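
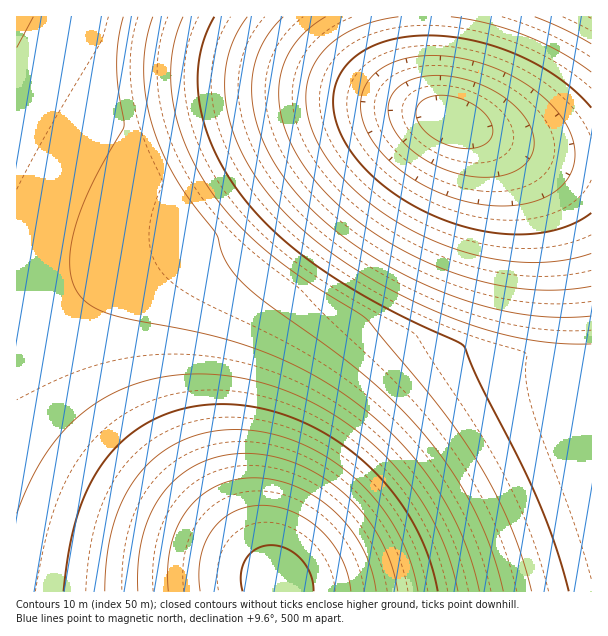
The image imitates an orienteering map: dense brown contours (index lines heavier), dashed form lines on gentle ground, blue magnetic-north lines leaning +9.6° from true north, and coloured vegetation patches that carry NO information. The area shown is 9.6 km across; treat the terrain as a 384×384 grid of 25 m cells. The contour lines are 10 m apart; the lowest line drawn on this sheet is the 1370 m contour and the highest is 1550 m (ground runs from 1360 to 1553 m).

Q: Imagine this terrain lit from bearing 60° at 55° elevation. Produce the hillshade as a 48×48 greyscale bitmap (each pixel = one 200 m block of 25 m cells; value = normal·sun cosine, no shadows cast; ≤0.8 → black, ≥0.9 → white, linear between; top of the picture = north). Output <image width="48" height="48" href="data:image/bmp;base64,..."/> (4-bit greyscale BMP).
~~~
<image width="48" height="48" href="data:image/bmp;base64,Qk32BAAAAAAAAHYAAAAoAAAAMAAAADAAAAABAAQAAAAAAIAEAAATCwAAEwsAABAAAAAAAAAAAAAAABEREQAiIiIAMzMzAERERABVVVUAZmZmAHd3dwCIiIgAmZmZAKqqqgC7u7sAzMzMAN3d3QDu7u4A////ACIiIiIhERESIiIzM0RFVVVVVVVVVVRERCIiIiIhERESIiIzNERFVVVVVVVVVVRERCIiIiIhEREiIiMzNERVVVVWVVVVVURERCIiIiIiIiIiIiMzRERVVVZmZVVVVURERCIiIiIiIiIiIjMzREVVVWZmZVVVVURERCIiIiIiIiIiIzM0RFVVVmZmZVVVVURERCIiIiIiIiIiMzNERFVVVmZmZVVVVERERCIiIiIiIiIjMzNERVVVZmZmVVVVVERERCIiIiIiIiIzMzRERVVVZmZlVVVVREREQzMiIiIiIiMzM0REVVVVVmZVVVVVREREMzMiIiIiIjMzM0REVVVVVVVVVVVUREREMzMzIiIiMzMzNEREVVVVVVVVVVVERERDMzMzMzMzMzMzNEREVVVVVVVVVVREREQzMzMzMzMzMzMzREREVVVVVVVVVUREREQzMzMzMzMzMzMzREREVVVVVVVVVEREREMzMzMzMzMzMzM0REREVVVVVVVVRERERDMzMzMzMzMzMzM0RERERVVVVVVEREREQzMzMzMzMzMzMzNERERERFVVVEREREREMzMzMzMzMzMzMzNERERERERERERERERDMzMzMzMzMzMzMzNERERERERERERERERDMzMzMzMzMzMzMzNERERERERERERERERERERERDMzMzMzMzNEREREREREREREVVVVRERERDMzMzMzMzM0RERERERERFVVVVVURERERDMzMzMzMzMzREREREREVVVVVVVURERERDMzMzMzMzMzNEREREVVVVVVVVVERERERDMzMzMzMzMzMzNERFVVVVVVVVVEREREQzMzMzMzMzMzMzNEVVVVVVVVVVREREREMzMzMzMzMzMzMzRVVVVVVVVVVVRERERDMzMzMzMzMzMzM0VVVVVVVVVVVURERERDMzMzMzMzMzMzRFVVVVVVVVVVVUREREQzMzMzMzMzMzM0VVVVVVVVVVVVVUREREMzMzMzMzMzMzNFVVVVVVVVVVVVVURERDMzMzMzMzMzMzRVVVVVVVVVVVVVVURERDMzMzMzMzMzM0VVVVVVVVVVVVVVVUREQzMzIjMzMzMzM0VVVVVVVVVVVVVVVUREMzMyIjMzMzMzNFVVVVVVVVVVVVVVVURDMzIiIjMzMzMzRVVVVVVVVVVVVVVVVUQzMiIiIjMzMzM0VVVVVVVVVVVVVVVVVUQzIiIiITMzMzM0VVVVVVVVVVVVVVVVVUMiIhERETMzMzNEVVVVVVVVVVVVVVVVRCERERERETMzMzNFVVVVVVVVVVVVREREMhERERERETMzMzNFVVVVVVVVREREREQzIhERERERETMzMzRFVVVVRERERERERDMyIRERERERETMzMzRFVEREREREREREMzMiIRERERERETMzMzREREREREREREQzMzIiIRERERERETMzMzREREREREREREMzMyIiIRERERERETMzMzREREREREREQzMzMiIiIRERERERETMzMzRERERERERDMzMzMiIiEREREREREQ=="/>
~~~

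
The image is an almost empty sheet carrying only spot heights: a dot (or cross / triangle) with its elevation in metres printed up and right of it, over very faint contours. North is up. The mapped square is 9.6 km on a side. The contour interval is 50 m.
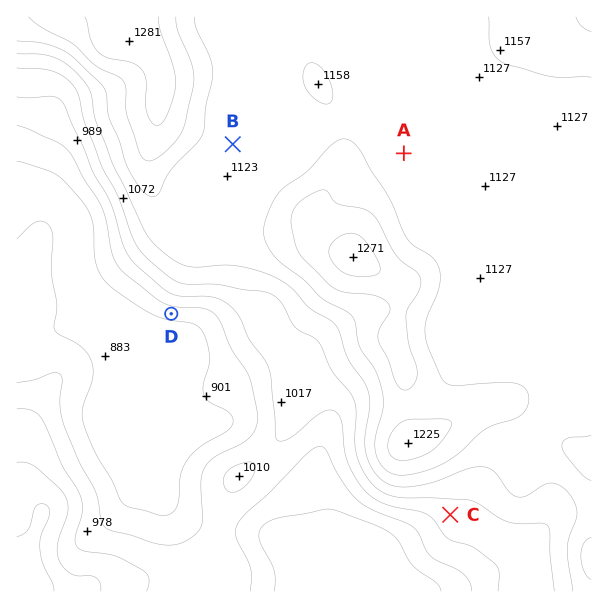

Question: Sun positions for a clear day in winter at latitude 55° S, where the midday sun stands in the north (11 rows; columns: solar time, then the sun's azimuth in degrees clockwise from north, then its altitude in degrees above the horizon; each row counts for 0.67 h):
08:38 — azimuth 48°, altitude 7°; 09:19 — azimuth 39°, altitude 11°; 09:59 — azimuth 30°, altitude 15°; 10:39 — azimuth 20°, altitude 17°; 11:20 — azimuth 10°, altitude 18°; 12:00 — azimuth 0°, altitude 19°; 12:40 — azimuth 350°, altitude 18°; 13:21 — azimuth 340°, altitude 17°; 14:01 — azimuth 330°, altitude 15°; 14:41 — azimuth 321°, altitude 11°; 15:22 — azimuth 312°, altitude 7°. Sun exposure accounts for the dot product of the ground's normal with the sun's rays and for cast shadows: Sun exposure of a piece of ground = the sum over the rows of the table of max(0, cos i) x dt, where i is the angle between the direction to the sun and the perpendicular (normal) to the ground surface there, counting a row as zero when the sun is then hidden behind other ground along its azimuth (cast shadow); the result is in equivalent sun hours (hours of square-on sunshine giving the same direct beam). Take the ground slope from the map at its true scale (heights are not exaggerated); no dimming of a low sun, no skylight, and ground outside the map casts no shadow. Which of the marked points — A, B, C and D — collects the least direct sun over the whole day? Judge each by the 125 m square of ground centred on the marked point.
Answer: D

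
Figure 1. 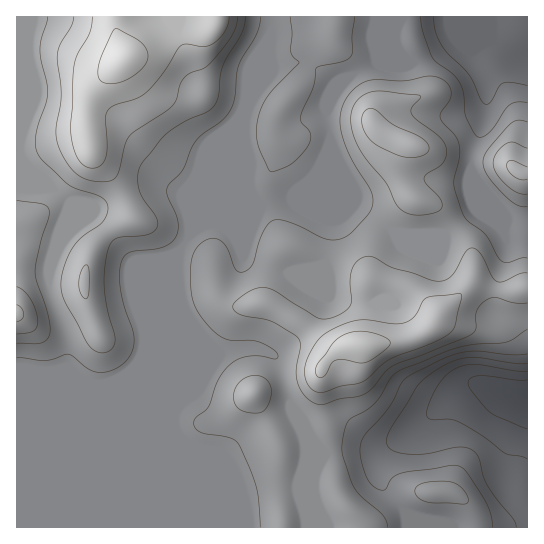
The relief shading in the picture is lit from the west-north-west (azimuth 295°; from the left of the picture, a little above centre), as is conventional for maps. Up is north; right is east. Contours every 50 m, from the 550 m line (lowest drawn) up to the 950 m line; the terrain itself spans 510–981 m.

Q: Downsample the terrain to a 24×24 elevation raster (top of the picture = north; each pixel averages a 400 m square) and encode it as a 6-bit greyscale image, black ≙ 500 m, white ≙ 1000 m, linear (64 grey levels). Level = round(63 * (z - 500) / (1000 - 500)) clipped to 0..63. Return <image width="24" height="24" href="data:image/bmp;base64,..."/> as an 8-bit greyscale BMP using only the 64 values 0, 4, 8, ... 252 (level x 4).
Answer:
<image width="24" height="24" href="data:image/bmp;base64,Qk12BgAAAAAAADYEAAAoAAAAGAAAABgAAAABAAgAAAAAAEACAAATCwAAEwsAAAABAAAAAAAAAAAAAAEBAQACAgIAAwMDAAQEBAAFBQUABgYGAAcHBwAICAgACQkJAAoKCgALCwsADAwMAA0NDQAODg4ADw8PABAQEAAREREAEhISABMTEwAUFBQAFRUVABYWFgAXFxcAGBgYABkZGQAaGhoAGxsbABwcHAAdHR0AHh4eAB8fHwAgICAAISEhACIiIgAjIyMAJCQkACUlJQAmJiYAJycnACgoKAApKSkAKioqACsrKwAsLCwALS0tAC4uLgAvLy8AMDAwADExMQAyMjIAMzMzADQ0NAA1NTUANjY2ADc3NwA4ODgAOTk5ADo6OgA7OzsAPDw8AD09PQA+Pj4APz8/AEBAQABBQUEAQkJCAENDQwBEREQARUVFAEZGRgBHR0cASEhIAElJSQBKSkoAS0tLAExMTABNTU0ATk5OAE9PTwBQUFAAUVFRAFJSUgBTU1MAVFRUAFVVVQBWVlYAV1dXAFhYWABZWVkAWlpaAFtbWwBcXFwAXV1dAF5eXgBfX18AYGBgAGFhYQBiYmIAY2NjAGRkZABlZWUAZmZmAGdnZwBoaGgAaWlpAGpqagBra2sAbGxsAG1tbQBubm4Ab29vAHBwcABxcXEAcnJyAHNzcwB0dHQAdXV1AHZ2dgB3d3cAeHh4AHl5eQB6enoAe3t7AHx8fAB9fX0Afn5+AH9/fwCAgIAAgYGBAIKCggCDg4MAhISEAIWFhQCGhoYAh4eHAIiIiACJiYkAioqKAIuLiwCMjIwAjY2NAI6OjgCPj48AkJCQAJGRkQCSkpIAk5OTAJSUlACVlZUAlpaWAJeXlwCYmJgAmZmZAJqamgCbm5sAnJycAJ2dnQCenp4An5+fAKCgoAChoaEAoqKiAKOjowCkpKQApaWlAKampgCnp6cAqKioAKmpqQCqqqoAq6urAKysrACtra0Arq6uAK+vrwCwsLAAsbGxALKysgCzs7MAtLS0ALW1tQC2trYAt7e3ALi4uAC5ubkAurq6ALu7uwC8vLwAvb29AL6+vgC/v78AwMDAAMHBwQDCwsIAw8PDAMTExADFxcUAxsbGAMfHxwDIyMgAycnJAMrKygDLy8sAzMzMAM3NzQDOzs4Az8/PANDQ0ADR0dEA0tLSANPT0wDU1NQA1dXVANbW1gDX19cA2NjYANnZ2QDa2toA29vbANzc3ADd3d0A3t7eAN/f3wDg4OAA4eHhAOLi4gDj4+MA5OTkAOXl5QDm5uYA5+fnAOjo6ADp6ekA6urqAOvr6wDs7OwA7e3tAO7u7gDv7+8A8PDwAPHx8QDy8vIA8/PzAPT09AD19fUA9vb2APf39wD4+PgA+fn5APr6+gD7+/sA/Pz8AP39/QD+/v4A////AHx8fHx8fHx8fHx8gJCEhJCMeGxscHRcSHx8fHx8fHx8fHx8gIiEiIx0aHSEgHBMPHx8fHx8fHx8fHx8hIiEiIBkYGhwcFw8OHx8fHx8fHx8fHx8iJCEhHhcUExMVEw4MHx8fHx8fHx8fICEjIyEiHxkTDw4ODQoIHx8fHx8fHx8fISUmIiIkIh8YEAwLCQUDHx8fHx8fHx8fIScpIigtKicdFQ4JBgQDHx8fICAfHx8fHyIiISsyMS8mHhcPCw0PJCMhJiYgHx8fHx8gISgwNDUxLikhHR0dLyckKSYfHx8fISMkJigpLS8tLjAsJiIhLyUnKyMfHx8gJCYpJyQiJSgoKi4tKCUlKSQpKyIfHx8hIyIkIyEhJSkoKCcpKiYoKCQnKyMfHx8gIR8hIiIhJCclIyIkKCIgKCUkKCYkIx8fHx8gIyIgICMiIiIiIx4dKCYkJCgqJiAfHx8fHx4dHiAiJCQiHhwdJSUkJSgoIx8fHx8fHh0dHR8lKSchHB0jJCUpLi0nIiAfHx8fHx4dHSIoKCUgHSQsJSgvNTApJSEfHx8fIR8dHycrLSoiHSUpJSkyNjEsKCQhHx8gISAeIiwtLCcgGh0iJCgxNTIwLionIh8gIh8dIywqJiIdFhccJCcwNzc1MS0qJh8fISEdHiQlJCQeFBMVJCgxNzs6NTAtJyAfHyAfHh0cHR0XEhEQJCgvNTo7NjMyLiMfHyAhIBwcHBgREBAPJCcsMjg3NDM0NCkfHyAiIRwcHBQQEBARA=="/>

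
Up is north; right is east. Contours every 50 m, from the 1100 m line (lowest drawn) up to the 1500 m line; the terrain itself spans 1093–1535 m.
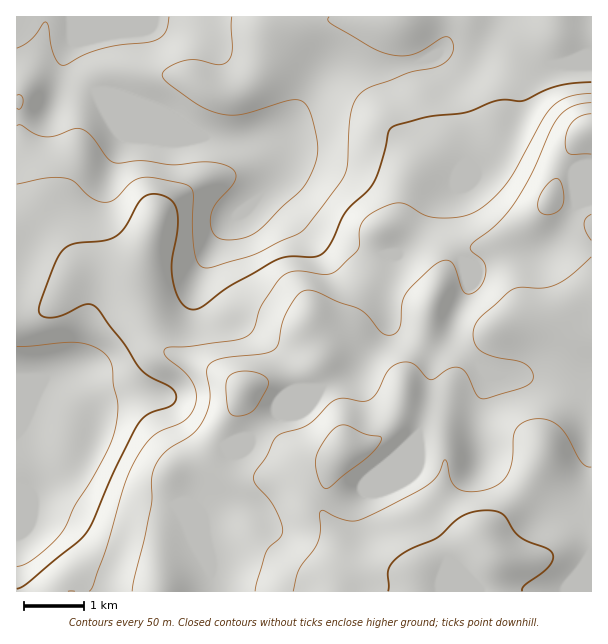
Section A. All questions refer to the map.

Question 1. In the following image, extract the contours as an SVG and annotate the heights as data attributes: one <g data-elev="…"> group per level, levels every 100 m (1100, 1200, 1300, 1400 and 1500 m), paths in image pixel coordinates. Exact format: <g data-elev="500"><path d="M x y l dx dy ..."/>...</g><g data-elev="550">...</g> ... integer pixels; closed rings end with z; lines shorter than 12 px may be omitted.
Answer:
<g data-elev="1100"><path d="M169 17l-3 15-8 7-10 3-28 3-19 4-17 6-19 10-6-2-4-6-4-12-3-20-3-3-14 17-14 9"/></g><g data-elev="1200"><path d="M17 346l57-4 13 2 12 5 8 7 4 7 2 21 5 23-2 20-6 19-18 33-17 27-11 24-10 12-16 14-12 8-9 2"/><path d="M329 17l-1 3 4 4 40 24 15 6 14 2 12-2 33-17 3 0 3 3 1 10-4 9-9 7-33 7-38 14-10 8-5 9-3 10-3 48-3 12-6 11-31 40-11 9-45 21-40 12-8 1-6-5-3-9-3-26 1-34-2-6-4-3-32-7-14 0-10 5-17 17-9 2-13-4-17-16-9-4-19 0-30 6"/></g><g data-elev="1300"><path d="M591 93l-22 4-9 4-8 6-10 13-33 60-14 17-17 13-16 6-21 2-16-3-23-12-9 1-10 3-12 7-8 7-4 9-1 19-22 22-10 4-32-4-7 2-6 5-19 27-8 24-6 7-15 5-44 5-19 1-5 2-1 4 2 4 19 15 8 11 3 10-1 12-4 9-6 6-24 11-9 6-15 21-12 25-19 66-13 36-4 6"/></g><g data-elev="1400"><path d="M234 416l12-1 9-7 13-22 0-5-3-4-10-5-10-1-9 1-7 5-3 9 1 18 3 9z"/><path d="M591 257l-21 19-15 9-12 3-22-1-9 3-30 25-7 9-2 8 1 7 2 6 4 6 14 6 26 5 10 6 3 5 0 5-2 5-4 3-38 12-7 1-5-4-9-20-7-7-5-1-6 1-15 10-4 2-5-3-13-13-6-2-6 1-6 2-6 5-12 22-6 7-8 2-18-3-9 1-7 5-21 21-9 4-17 4-6 4-10 21-11 15-2 6 3 6 13 14 6 9 7 16 0 9-3 6-9 7-4 6-11 39"/><path d="M548 215l10-4 5-8-1-17-2-6-3-2-5 2-6 6-8 14 0 6 1 4 3 3z"/><path d="M591 214l-5 4-2 6 2 7 5 9"/><path d="M591 114l-10 2-8 6-6 9-2 12 1 7 4 4 21 0"/></g><g data-elev="1500"><path d="M522 591l3-6 17-12 7-7 4-6 0-6-5-5-20-7-9-6-6-6-7-13-5-4-15-3-13 2-11 4-25 22-26 11-13 8-7 7-3 6 0 21"/></g>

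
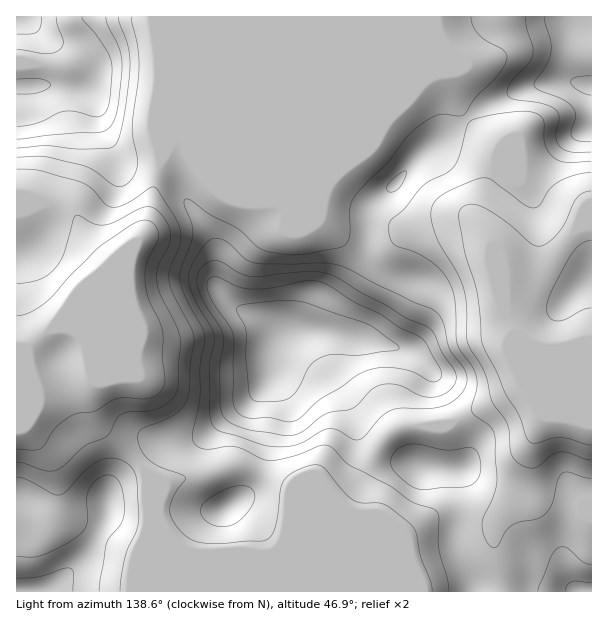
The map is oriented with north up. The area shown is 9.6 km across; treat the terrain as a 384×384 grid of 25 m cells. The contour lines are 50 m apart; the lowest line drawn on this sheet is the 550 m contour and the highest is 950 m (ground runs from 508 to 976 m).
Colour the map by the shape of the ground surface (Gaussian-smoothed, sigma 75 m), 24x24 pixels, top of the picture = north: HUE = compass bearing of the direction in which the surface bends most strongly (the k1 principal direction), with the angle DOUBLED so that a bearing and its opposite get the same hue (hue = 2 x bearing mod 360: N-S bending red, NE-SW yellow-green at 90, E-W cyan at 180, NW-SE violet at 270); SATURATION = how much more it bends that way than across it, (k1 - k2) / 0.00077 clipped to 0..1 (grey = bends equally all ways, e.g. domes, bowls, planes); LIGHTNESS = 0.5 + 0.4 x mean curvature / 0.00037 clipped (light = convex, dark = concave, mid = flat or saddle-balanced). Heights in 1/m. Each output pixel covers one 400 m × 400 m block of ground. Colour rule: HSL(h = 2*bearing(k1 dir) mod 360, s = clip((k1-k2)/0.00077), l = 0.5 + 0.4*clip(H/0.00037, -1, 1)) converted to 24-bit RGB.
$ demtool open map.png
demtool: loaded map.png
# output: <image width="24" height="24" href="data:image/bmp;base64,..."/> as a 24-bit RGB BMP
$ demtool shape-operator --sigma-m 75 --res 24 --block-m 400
<image width="24" height="24" href="data:image/bmp;base64,Qk32BgAAAAAAADYAAAAoAAAAGAAAABgAAAABABgAAAAAAMAGAAATCwAAEwsAAAAAAAAAAAAAknjr6Y7ix5KHn4lgKz1pfn6Af3+AgH9/gH9/gH9/gIB/gIB/gIB/gIB/gIB/f3+Ac1p/NyVbuu+ZiXy7RjSQfXeiVNPFld7sSW8tQZJl55200Xh/KUdkcn2AgHp7hG1Se309d31Pc4difoB/gIB/gIB/gIB/f39/Uy99baa7p+WHdk1vU0t/e6SYgsVyXIBBkJ5yN2ZahlU9/2VQNcl2OGCCij13xjdnzqVaLK5WRrh2ZXWCf4B/gH9/gH9/gHB0TCdZa8JgyMaCXlh0UpyWY52duat+hU9rjrKIO0+kbjSY8+nRkuLBIB5wO0m3iJvo6df0xannWa+xS1Z/gH9/hVlliWw9UR4oqIwqLaASp6QjS5JCVod1UnZvqYdSjmRguMvZTR2yNznE8PHa6G62Ryh2P301N3MaW5gf5VZczigwKVs5eFJXjDBMsVpzdzGoyuHAfpvVkdnIT9+kMKLDODDGwoqxiq7QwDhVayZOPIlLrdRc1gBPozNwpmSLs3BITHAZLhsF1HQAg4oWCSoWqKhTP9eUTJr72ezymaHx2a7q2J2ZIIVxFCtpweTKW4jGSC0Xn3aBg6mMiDt0yEWsr7vkmXjc6U7s/xF9q6xDZr1749bCGHWRJbFtldhoAk0dcpAGTzsTlp015rywZHC5DztJerEZWzYZVX57RIw9e7FUNFmdpObNOUe83x/SsBK38KDf8tnrZ5W8xt28f0HKMcaqm7V3jTODf0ASY40ACZIAOtwcskuaXyJtf3pZgXhtd22Ae5lNb7lIKWQncoUUIRkSNRkZdj9iur2F1I6T6NDOj7u4nF7AjXe0b2xHXTVRokyv4fDbuPz4G/LrQxtZf1h9f3+Af4B/YVGErryYX7Csd3KAgH93PC17NF2MUGayv5igxauI4uSyrVhnb1Jcqk1twVSlTmfCkPzpzP/ikqjlhg2gXhpqgH6AgIB/f4B/PIswRrhEokxvf36AfX6AKSZkZTk5KzMXiXIOp+lUz6iBx3u3h4vWfJfhvc7uxer/1OP37pRtRzgaOxQ8W053jFNbl5ZDW3xOs7V4IoBAcIF7gH9/fHKBTBBTdkNceidfmfyfrf/lnsHesMDYimO2csnIntjcbo69YCMh/04ew2R4FxlzbUuJe12i0pyvdFWFqqJppcFaFllAeoB8U0F/ahqycjrQtdT0zP/gS8XleGq2zXbWyczqiNPOdz4zYgsWmy8vu+imtIXHLxBoZViBaJKHjmey2YzMpqXAyai7QFyyHW5DM0p7FmDVVmjf0PvX7vWaMGdQN6d/QMGu1mdYxRM6hyIwTIKhmNW8y9WWnS9pUCNraVp9nKNpPH95v8CXsIy5u4ujvlmxu0AxBz8UCSoiT0khrv8u5eyei1JTP0cYKioJV1gSehkf3LFcSHxNj7Q6pY5Ahj5lWD1tbUBSxMBLMo5TRa0/fYBXrnFmmjGU9F6Iw4s4ByEsI6cgpP+mcrxLlClHkkhnfm94THJob0aB4c+JiWg0bLI1gIJLYzhJXiZJj2dSstCcYLB/QXx5dGZAfVIsUS4ytHJV8NbSAEG5qv/ojOJuXyUwf21dgXx1gH9/bHaBMo6p33/a+tDhjrJMdkkzMFg0P3+qidPMuI6MvHFYLkAoTlokd25BT3tSXMiH2OrJDFK4QtFJkzlKgHl+gH9/gH9/gIB/f4CAQoJiIX5b5YO0/6vUkXm4dKvJMp/CeoeIlj569QgAYz0lU7BMOJlwZLOCN9ImXPhgNhlzd4lngXV5gIB/gIB/gIB/gIB/gIB/f4B/THphH2VP6qm15MHfsXuwP2FrXnpwTxKB/qLl8cr1wLbnd5DYfkmm5PfJDOdjEBNHf3+Af4B/f4B/gIB/gIB/gIB/gIB/gIB/f4CAMn9rQZ5F0ox61kqmxC9hSEoYCikSK6oW9sqjnX3BhFnDgZfZ5ffUP3zEBhhHfX6Af4B/f4B/f4B/f4B/gH9/f4B/gH+Af4B/e4B9NndTlq9gcU2r2IL397n/h1z0ENWphfRYr0/CnkbGbLa38dq/02+lAQtOeXmAf3+Af4B/f4B/f4B/f4B/gH+Af4B/f4B/f4B/eoB9YIdQRGw/LFgyQK3Iz4jwybvxk8TZa28aMuMtQcOmw+ev3Y7EEQFOfHuAf3+Af4B/f4B/f4B/f4B/f4B/f3+AgIB/gIB/f4B/gHl/fTdWcohBIXAlSFQm3sczmY88ze7wTuKlN4Vnxe02hj8nKRBQf3+Af3+Af3+Af4B/f4B/f4B/f4B/f4B/f4CAgIB/f3+Aa1CGlHCzlb28SD2jeWCptMOWnqaT"/>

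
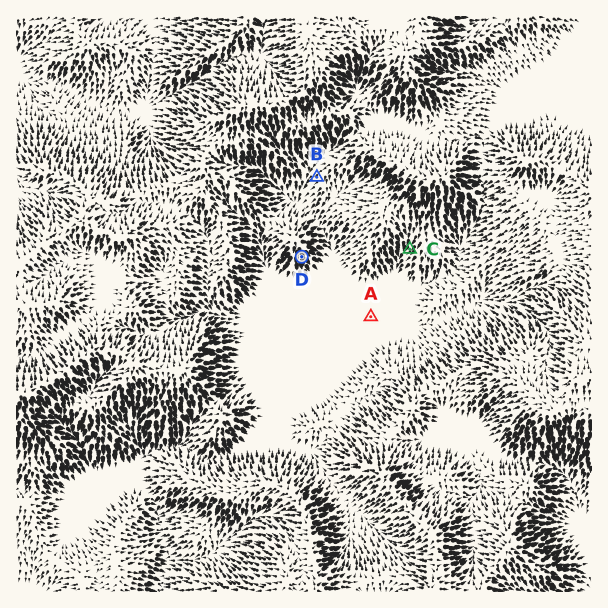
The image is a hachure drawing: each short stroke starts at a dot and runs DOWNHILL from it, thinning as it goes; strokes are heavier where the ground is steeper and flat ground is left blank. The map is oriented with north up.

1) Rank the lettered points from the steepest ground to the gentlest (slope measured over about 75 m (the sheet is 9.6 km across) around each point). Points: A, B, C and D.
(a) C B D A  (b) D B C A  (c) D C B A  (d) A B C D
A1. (c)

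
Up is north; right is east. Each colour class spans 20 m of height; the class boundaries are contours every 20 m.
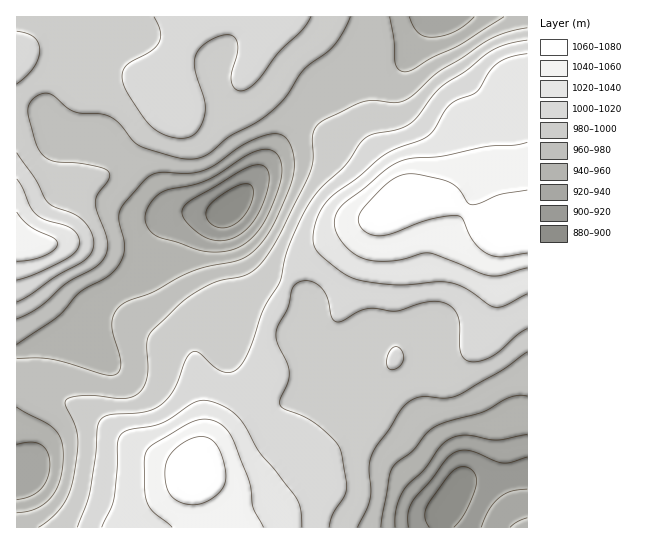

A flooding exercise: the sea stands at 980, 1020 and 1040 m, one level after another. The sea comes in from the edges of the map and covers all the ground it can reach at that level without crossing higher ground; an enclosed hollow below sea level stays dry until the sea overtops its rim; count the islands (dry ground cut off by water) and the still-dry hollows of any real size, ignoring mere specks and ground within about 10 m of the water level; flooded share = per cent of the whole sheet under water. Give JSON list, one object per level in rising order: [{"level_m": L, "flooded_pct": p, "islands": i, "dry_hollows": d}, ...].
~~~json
[{"level_m": 980, "flooded_pct": 34, "islands": 0, "dry_hollows": 0}, {"level_m": 1020, "flooded_pct": 79, "islands": 0, "dry_hollows": 0}, {"level_m": 1040, "flooded_pct": 89, "islands": 0, "dry_hollows": 0}]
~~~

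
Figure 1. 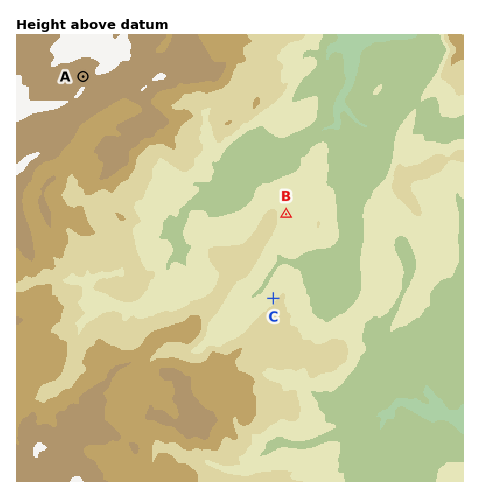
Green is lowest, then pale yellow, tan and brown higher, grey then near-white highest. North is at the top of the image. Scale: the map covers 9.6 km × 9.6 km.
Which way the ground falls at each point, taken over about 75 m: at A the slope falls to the NW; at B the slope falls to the E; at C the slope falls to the NW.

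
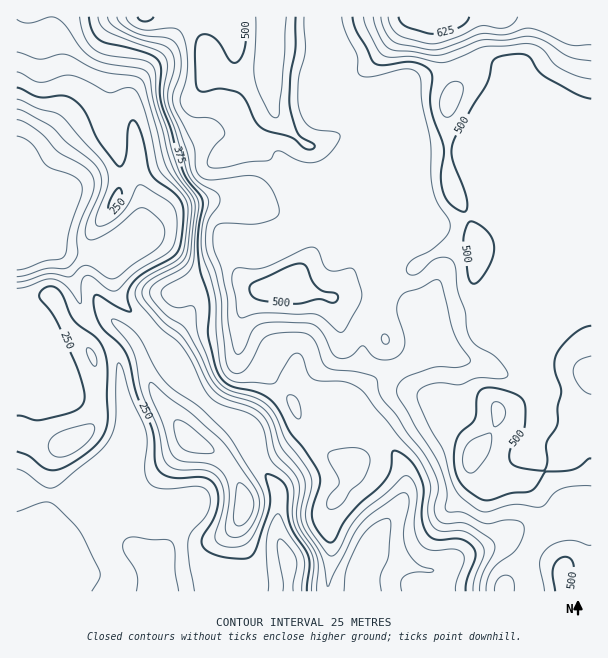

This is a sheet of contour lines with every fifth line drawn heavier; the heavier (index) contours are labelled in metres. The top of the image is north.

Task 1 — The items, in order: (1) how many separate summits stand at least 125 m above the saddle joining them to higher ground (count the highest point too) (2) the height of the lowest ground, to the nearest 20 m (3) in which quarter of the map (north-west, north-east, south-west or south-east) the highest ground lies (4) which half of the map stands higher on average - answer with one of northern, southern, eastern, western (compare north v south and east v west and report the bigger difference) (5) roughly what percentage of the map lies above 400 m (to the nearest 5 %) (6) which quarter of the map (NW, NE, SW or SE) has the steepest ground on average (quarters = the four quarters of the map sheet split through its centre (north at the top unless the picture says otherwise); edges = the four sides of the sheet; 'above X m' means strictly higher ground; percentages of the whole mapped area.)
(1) Counting only tops that stand 125 m proud, the map has 1 summit.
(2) The lowest ground is at about 140 m.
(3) Look to the north-east quarter for the highest ground.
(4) On average the eastern half of the map is the higher ground.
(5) About 55 % of the map lies above 400 m.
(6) The steepest ground, on average, is in the north-west quarter.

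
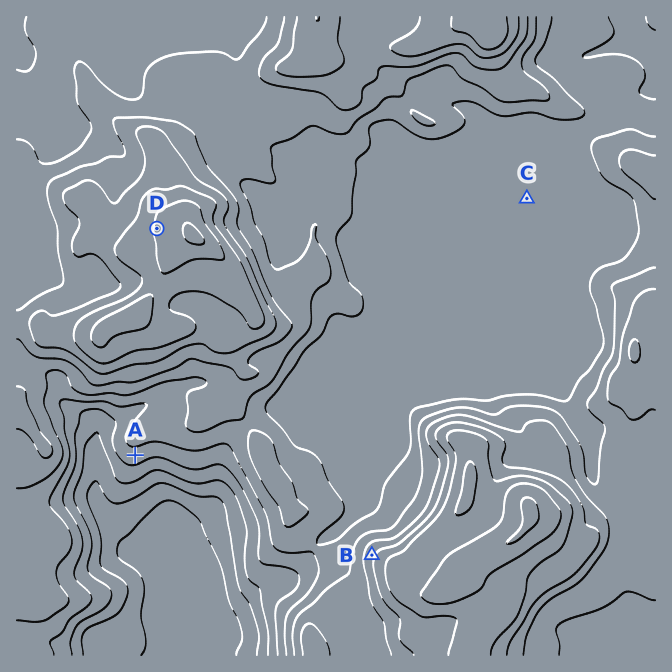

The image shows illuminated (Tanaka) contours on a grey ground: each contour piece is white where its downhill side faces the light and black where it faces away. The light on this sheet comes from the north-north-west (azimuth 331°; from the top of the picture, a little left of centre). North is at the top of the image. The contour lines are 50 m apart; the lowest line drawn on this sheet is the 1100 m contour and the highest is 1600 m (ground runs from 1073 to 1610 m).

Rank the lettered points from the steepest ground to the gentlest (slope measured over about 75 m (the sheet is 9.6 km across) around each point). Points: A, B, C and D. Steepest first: B A D C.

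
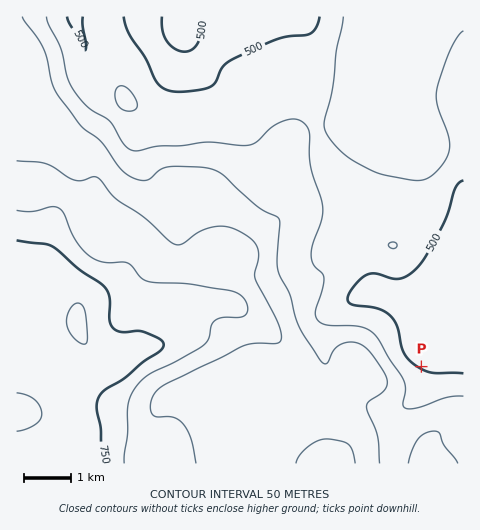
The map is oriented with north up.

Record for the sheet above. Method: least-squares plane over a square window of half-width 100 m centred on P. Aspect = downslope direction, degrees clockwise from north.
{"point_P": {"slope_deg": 5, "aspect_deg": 27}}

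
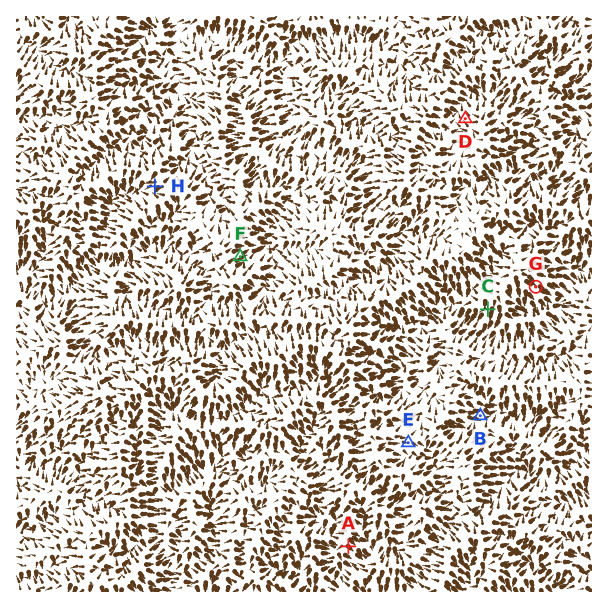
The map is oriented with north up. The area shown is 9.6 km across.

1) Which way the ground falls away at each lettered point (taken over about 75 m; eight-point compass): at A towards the SE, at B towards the E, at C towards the SW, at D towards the NW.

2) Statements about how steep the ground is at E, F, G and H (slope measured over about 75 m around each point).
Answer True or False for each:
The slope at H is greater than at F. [True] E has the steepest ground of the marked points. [False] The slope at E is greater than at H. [False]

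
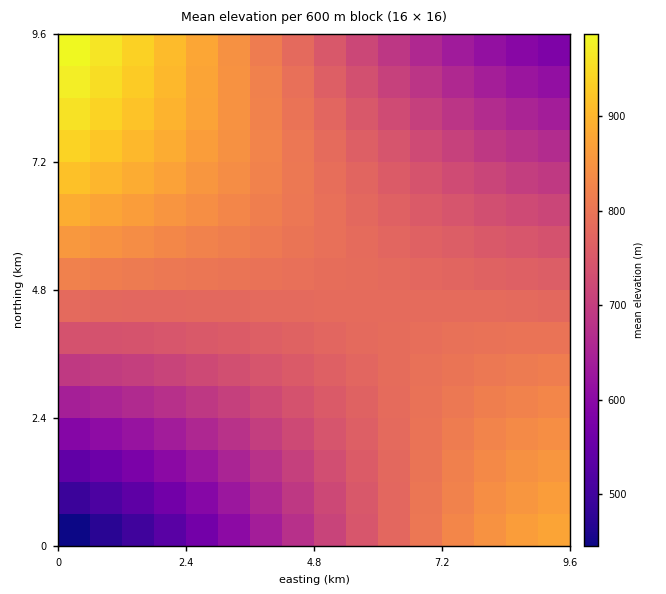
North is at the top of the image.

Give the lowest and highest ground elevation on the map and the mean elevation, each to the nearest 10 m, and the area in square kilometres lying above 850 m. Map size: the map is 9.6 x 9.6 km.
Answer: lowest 410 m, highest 1000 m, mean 760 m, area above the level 13.3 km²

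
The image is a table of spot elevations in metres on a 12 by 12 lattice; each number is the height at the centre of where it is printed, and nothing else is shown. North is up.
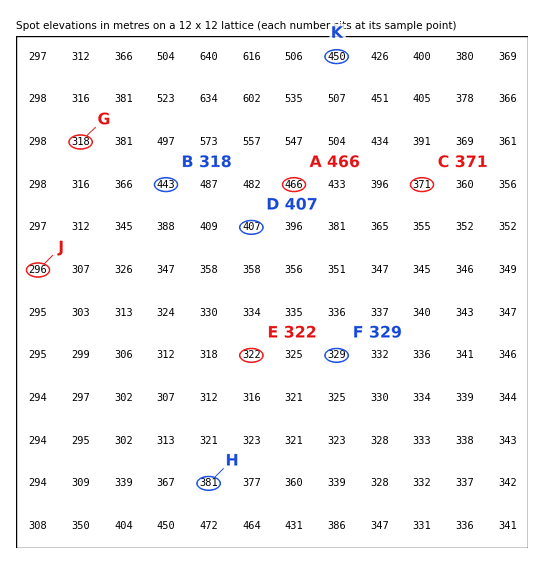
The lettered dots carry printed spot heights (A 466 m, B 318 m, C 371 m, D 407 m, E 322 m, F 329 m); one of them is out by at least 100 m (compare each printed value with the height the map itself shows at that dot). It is B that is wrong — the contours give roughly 443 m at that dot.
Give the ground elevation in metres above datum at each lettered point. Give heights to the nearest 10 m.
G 320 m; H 380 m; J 300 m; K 450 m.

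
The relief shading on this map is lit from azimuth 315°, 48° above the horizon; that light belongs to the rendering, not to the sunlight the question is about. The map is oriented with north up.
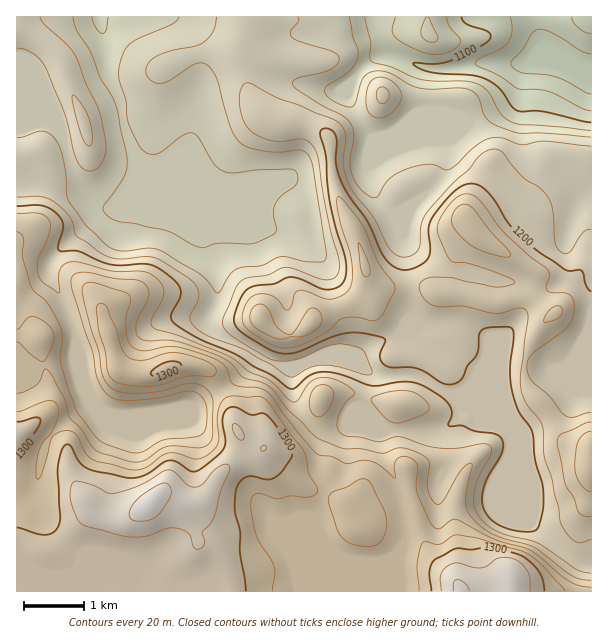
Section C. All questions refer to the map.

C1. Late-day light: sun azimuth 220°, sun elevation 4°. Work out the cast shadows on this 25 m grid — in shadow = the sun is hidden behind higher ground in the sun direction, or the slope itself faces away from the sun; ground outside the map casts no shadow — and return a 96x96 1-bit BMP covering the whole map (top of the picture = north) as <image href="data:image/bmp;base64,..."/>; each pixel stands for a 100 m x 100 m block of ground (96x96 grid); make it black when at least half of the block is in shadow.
<image width="96" height="96" href="data:image/bmp;base64,Qk2+BAAAAAAAAD4AAAAoAAAAYAAAAGAAAAABAAEAAAAAAIAEAAATCwAAEwsAAAIAAAAAAAAA////AAAAAAAAAAAAAAAAAAAAAB8AAAAAAAAAAAAAAP8AAAAAAAAAAAAAB/8AAAAAAAAAAAAwD/8AAAAAAAAAAAAwH/8AAAAAAAAAAAAwf/8AAAAAAAAAAAAh//8AAAAAAAAAAAA3//8AAAAAAAAAAAY///8AAAAAAQAAAAY///4AAAAAAQAAAA5///4AAAAAAwAAAA4///wAAAAAAAAAAA4///gAAAAAAAAAAB4///gAAAAAAAAAAB4f//gAAAAAAAAAAB4f//AAAAAAAAAAAB4f/8AAAAAYAAAAAB4P/4AACHg8AAAAAAwH/gAAH/x8AAAACAAAAAAAP/5+AAAAHBAAAAAAP/5+AAAAPDgAAAAAf/5/AAHOfPgAAAAAf///AAP//f4AAAAAf///gA////8HgAAAf///gB////8HgAAA////gB///38DgAAA////gD//AB+AAAGA//gHBj/8AAMAABnA/+AADj/8AAAAADmB/4AAD3/AAAAAAHgD/wAAD3/AAA4AAPgD/gAAD//AAP8AAfAD8AAAH//IP/4AA/AB8AAAH//f//wAA+AB8AAAH/////gAA8AD8AAAP///+CAAA4AD8AAA////8AAAAAADwDw/////4AAAAAABwH//////wAAAAAAAgH////H/wAAAAAABAH///4AcAAAAAAADgP///wAAAAAAAAAHgP///gAAAAAAAAAPgP///BgAAAAAAAAPwP///DgAAAAAAAAPwD///HgAAAAAAAAPgAB/+HgwAAAAAAgPgAAH+PhwAAAAADwfAQAD/Ph4AAAAADw+A8AD+Pj8AAAAAB4+D///+fv8AAAAAAZ8H///+f/8BwAAAAB8P///w//8D4AAAOA8f///w//8H8AAA/AIf///gI/4H8AAD/AAf///gAfwP8AAH/gAf///gAHgP+AAf/gAP///AAAAP8AA//gAP///AAAAf8AB//gAf///AAAAf8AD//AD///+AAAA/8AH/wD////+AAAA/8AP/gD////wAAAB/8AP/AD/+AfAAAAB/4Af+AD/+AAAAAAD/wA/8AB/+AAAAAAD/wA/8AAf+AAAAAAD/gAf4AAH8AAAAAAH/gAPwAAA4AAAAAAH/gAHwAAAAAAAAAAH/gAAAAAAAAAAAAAH/wAAAAAAAAAAAAAH/gAAAAAAAAAAAAAD/AAAYAAAAAAAAAAD+AAA8H8GAwAAAAAH8AAB//8EBwAAAAAH4AAB//8ABwAAAAAPwAAB//8ADwAAAAAfwAAB//8ADwAAAAB/wAAB//8AHwAAAAP/wAAD//8AHwAAAAf/wAAD//8AHwAAAB//wAAH//8APwAAAA//g8A///8APwAAAAD/h/////8APgAAAAAAD/////8APgAAAAAAH/////gAPgAAAAAAH////jAAIAAAAAAAH/x//AAAcAAAAAAAD/AP/AAA+AAAAAAAweAA+AAA/AAAAAAA4AAAAAAA/AAAAAAA4ADAAAAAPAAAAAAAYAHwAAAACAAAAAAAAAHwAAAAAAAAAAAAAAHwAAA="/>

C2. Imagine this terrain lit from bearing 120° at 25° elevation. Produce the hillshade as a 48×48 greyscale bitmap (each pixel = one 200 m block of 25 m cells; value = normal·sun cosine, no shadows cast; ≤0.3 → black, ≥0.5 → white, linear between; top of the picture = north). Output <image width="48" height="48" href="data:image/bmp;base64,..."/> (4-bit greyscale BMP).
<image width="48" height="48" href="data:image/bmp;base64,Qk32BAAAAAAAAHYAAAAoAAAAMAAAADAAAAABAAQAAAAAAIAEAAATCwAAEwsAABAAAAAAAAAAAAAAABEREQAiIiIAMzMzAERERABVVVUAZmZmAHd3dwCIiIgAmZmZAKqqqgC7u7sAzMzMAN3d3QDu7u4A////AJmZmZmZmZmZmbzLupmZmZmFM1iYit25dZmZmZmZmZmqmry8upmZmZl1M2iHes3LmJmaqZmZmZmqq7u7qZmZqql1Q1d1V6zKqYiaqqqqqpiau8y6qZmaq7qGVFZlRHmpmpiImqqrzLmau8y6mZmIrMuYdVd3ZVeImpl2eamazcuqvM26mZh4m8uZl2mqh3Znmph2aKl3rNu7zd26qph4mruat4zbmZdmeZh1WKllasuqzu26u6l4mrqrt57rmZdWd6lkV5l0NauYvuy7u7qHirqsyI78mZdVd7pkaId0EWqFfOy8zLqXeamt2Xz+qZdEVttliod1EChzOLu8zbmXaIeM2nj/uYZURO11nKd2MBVjBImszcmHZmVpmHae2oVVQ/+mncmIYyRTAnmb3cqXd3Z4h3ZpuoRFQq3qnMqZmHdiAXmb3Lu5iZmqqYiImYVWQkfO27mqqZmCAXicyqzbmZrMy6mZmHeIY0SN/Kq8zLuVAWedt2vsmHiszKmZl2iqhnZ824it7/+4ZVaMoyjMl1V6qqmZhmm6mJic2VWbzv/ru5Z6kgOJl2Z4maqZhoqpmZm9yDJ5d63LvMmKp0Roh3mZmaqphpypmZrOxyOJU0aIiaqr3rmJl3mqmaqphZ3KmYnf1iW8dDVmeJmK3//LqHiZmZq6hWzcuXi/xTffuGeIdmeaq//9u6qZmZq7lkne24i8lEjf/Lu6ZDWrhp7tu9ypmaq7uVa+/Zm7c1nO/+3ccgKLlWmqq925m7qqu4Z87rqpU2is7u3dkwFYhndmms24iqqZmph4zdyXRGd4rMzMlSI1Z4YyaruXeZmZmZqpq+2VRWZEaaqqhURDV4cwSsp1aJmaqZq6mt7GV3ZCR5mZh2ZUZ4YwTNpkV5qqqqqpd87reJl1RpmZmIh2d3Yhfep0Nomau7uoZrzvyqqYd5mZmZmYiHQTnutzJXiru6q6dorO7KqZmZmZmZmZiHMFvtqDA2m8y6q7hlac3KmZmZmZmZmYiGIXzbqVADi8yqq7l1WLy6qZmZmZmZmZiFE6ypmoMAaruqqrqYiby7qpmZmZmZmZmEFsyGiqggOKqqqruqmru8ypmZmZmZmZmDKfyGZ5lyN5qpmqqqq7qs26mZmZmaqrqEO/2XZniFNZqpmqqom7mM7KmZmZmZq8ymXP6ph3eGM2mYeJmGeqeM7KmamZiImr3IfP+5mZmYZFd2VmZoiIaM65maqZhniau5eu27qZmZh3d1VVVZmYad25mqqZdmeJmZiamd25mZmqqHZ3d5mXesypmrqpdmeIiZmXVr/amZq8yYeJmJmHi8uYmrupdmiZmauoMo3Jh3m8uneJmZmHnMqHiby5d3mqq73bUVqoZVaJqYeJmZmIrMl2eKu6h4mqqrzetliZmYiJqpiJmZmJvMlmZ4mpiJqqqZq97Jmqve7dzKmZmpmau7hmZneId4qqqZmr3bqZve7u7sqZmbqqu6h3d3d3Zoq7qpmsy5h4rMur3tuZmbqqvKh4h3d2Zoq7uqqs25d3rMqJvMqYmQ=="/>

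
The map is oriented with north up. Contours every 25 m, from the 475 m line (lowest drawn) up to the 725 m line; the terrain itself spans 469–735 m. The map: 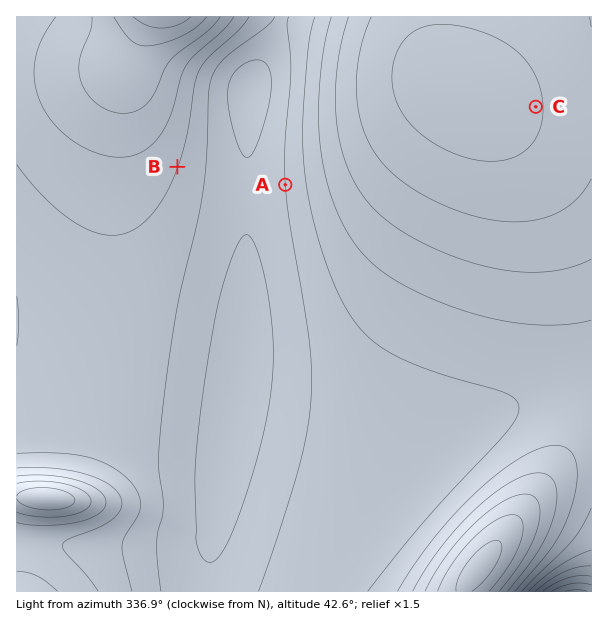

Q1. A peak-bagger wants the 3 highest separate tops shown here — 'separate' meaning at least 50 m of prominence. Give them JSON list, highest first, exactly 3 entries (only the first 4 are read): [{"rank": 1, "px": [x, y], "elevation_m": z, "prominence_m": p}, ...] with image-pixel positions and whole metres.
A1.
[{"rank": 1, "px": [479, 567], "elevation_m": 735, "prominence_m": 266}, {"rank": 2, "px": [47, 498], "elevation_m": 720, "prominence_m": 147}, {"rank": 3, "px": [462, 90], "elevation_m": 712, "prominence_m": 105}]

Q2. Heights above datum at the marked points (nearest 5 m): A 575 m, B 600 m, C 700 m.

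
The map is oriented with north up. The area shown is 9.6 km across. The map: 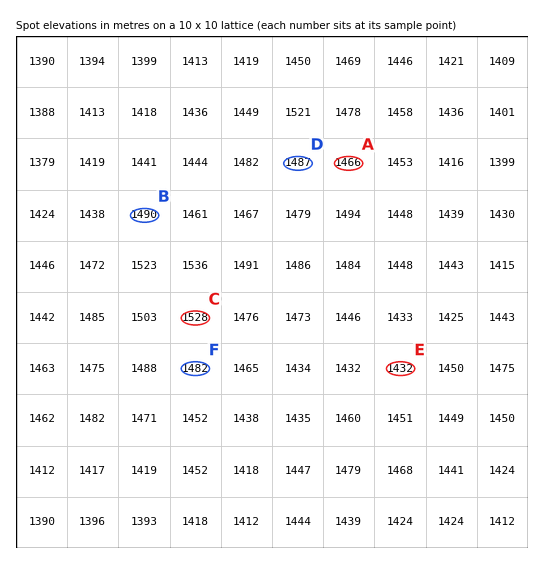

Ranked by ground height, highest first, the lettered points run C B A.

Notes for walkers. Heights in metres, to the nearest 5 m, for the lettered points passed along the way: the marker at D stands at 1485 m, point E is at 1430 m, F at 1480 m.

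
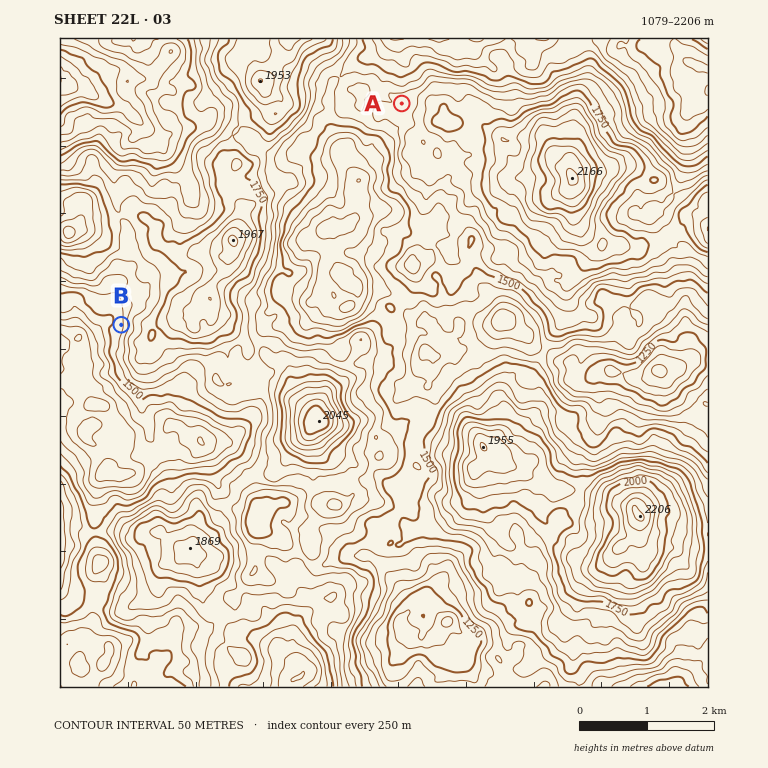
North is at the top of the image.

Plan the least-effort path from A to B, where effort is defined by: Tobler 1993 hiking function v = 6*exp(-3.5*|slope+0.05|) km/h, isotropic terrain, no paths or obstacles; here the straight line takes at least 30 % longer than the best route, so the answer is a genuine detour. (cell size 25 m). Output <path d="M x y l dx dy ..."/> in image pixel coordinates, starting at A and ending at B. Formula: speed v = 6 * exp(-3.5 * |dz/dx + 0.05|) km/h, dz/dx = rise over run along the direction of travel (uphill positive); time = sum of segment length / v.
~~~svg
<path d="M402 103l-2 4-2 2-3 1-3 4-14 6-2 0-10-5-3 2-24 0-8-5-10 0-7 3-2 2-3 7-2 1-10 6-7 6-7 4-5 5-3 1-2 2-6 3-7 14-5 5-4 7-3 3-2 4-12 11-3 7 0 7-2 3-15 16-7 3-5 5-10 5-10 10-8 4-4 8-8 8-9 17-6 7-7 4-12 11-7 14"/>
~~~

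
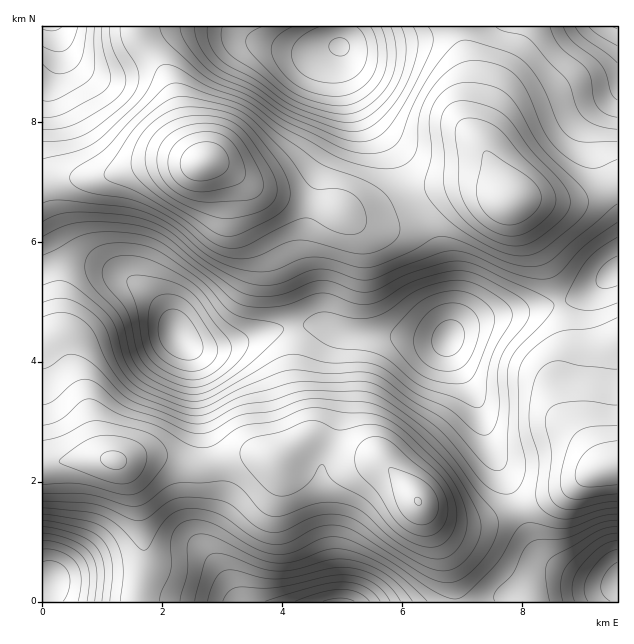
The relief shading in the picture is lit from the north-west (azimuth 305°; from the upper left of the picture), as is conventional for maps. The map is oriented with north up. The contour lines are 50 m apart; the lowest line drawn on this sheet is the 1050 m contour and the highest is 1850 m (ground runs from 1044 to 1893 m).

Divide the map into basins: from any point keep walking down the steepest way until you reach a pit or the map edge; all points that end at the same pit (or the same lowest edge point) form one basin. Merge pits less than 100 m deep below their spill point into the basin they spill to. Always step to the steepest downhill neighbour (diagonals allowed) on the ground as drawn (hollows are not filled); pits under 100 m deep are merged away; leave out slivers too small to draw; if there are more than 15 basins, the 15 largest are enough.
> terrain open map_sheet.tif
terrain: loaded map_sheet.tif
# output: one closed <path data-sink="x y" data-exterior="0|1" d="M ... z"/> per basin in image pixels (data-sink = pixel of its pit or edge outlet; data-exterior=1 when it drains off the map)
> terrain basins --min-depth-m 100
<path data-sink="178 336" data-exterior="0" d="M209 161l-49 1-20 4-36 10-39 2-23 3 1 283 37-6 24 0 15 3 18-5 24 0 35 10 16-2 30-9 18 0 17 5 29-24 2-9-14-48 0-51-20-67-20-38-6-28-5-11-13-12z"/><path data-sink="449 339" data-exterior="0" d="M236 174l-2 1 12 15 8 33 20 38 17 52 3 15 0 51 14 48-1 10 18 1 55 22 45 49 17 9 16 4 21 0 21-6 51-19 18-9 21-15 18-7-4 0-10-10-28-42-5-21 0-15 6-21 0-21-7-36-10-27-39-73-21-12-17-4-12 0-21 2-30 10-37 18-26 1-16-7-33-6-36-11z"/><path data-sink="340 46" data-exterior="0" d="M458 26l-321 0-1 2 4 11 25 34 9 21 9 35 11 21 9 11 12 1 38 24 27 11 51 11 16 7 20 0 21-7 22-12 30-10 21-2 20 1 9 3 16 10 2 0-22-45-18-27-2-24 4-27z"/><path data-sink="340 601" data-exterior="1" d="M319 437l-15 1-27 22-17-5-18 0-37 11-18-2-26-8-24 0-19 5 12 19 6 16 5 23 5 39-10 43 319 1-1-16-6-24-28-58-8-11-32-33z"/><path data-sink="617 27" data-exterior="1" d="M617 26l-158 1 11 48-4 27 2 24 18 27 20 42 5 5 67 0 23-8 17-9z"/><path data-sink="50 27" data-exterior="1" d="M136 26l-94 1 1 153 61-4 36-10 20-4 42 0-8-12-11-21-13-47-14-22-16-21z"/><path data-sink="617 583" data-exterior="1" d="M617 464l-15 3-51 30-64 24-36 0-21-9-8-6 0 2 26 54 8 39 161 1z"/><path data-sink="50 582" data-exterior="0" d="M104 458l-24 0-38 7 1 137 93 0 2-4 8-40-8-56-8-22-10-17z"/>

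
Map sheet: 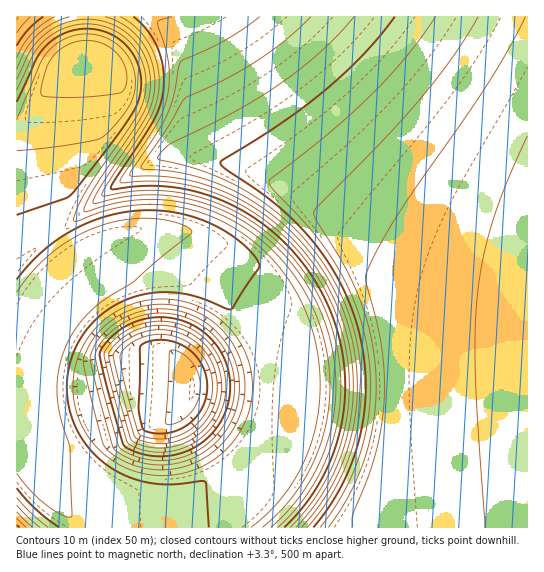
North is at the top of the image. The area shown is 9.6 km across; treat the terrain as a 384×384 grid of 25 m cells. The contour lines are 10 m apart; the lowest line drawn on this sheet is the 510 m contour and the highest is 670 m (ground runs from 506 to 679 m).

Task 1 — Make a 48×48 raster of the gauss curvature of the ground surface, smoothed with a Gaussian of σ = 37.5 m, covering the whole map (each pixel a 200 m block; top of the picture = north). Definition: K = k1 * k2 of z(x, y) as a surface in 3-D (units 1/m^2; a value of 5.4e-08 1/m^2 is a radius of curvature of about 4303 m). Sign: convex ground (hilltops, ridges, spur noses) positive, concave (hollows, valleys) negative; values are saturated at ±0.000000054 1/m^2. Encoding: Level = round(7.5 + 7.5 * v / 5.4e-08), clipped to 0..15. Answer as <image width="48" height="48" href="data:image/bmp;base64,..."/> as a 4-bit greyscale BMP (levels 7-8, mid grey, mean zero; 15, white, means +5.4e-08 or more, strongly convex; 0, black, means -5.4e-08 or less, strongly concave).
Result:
<image width="48" height="48" href="data:image/bmp;base64,Qk32BAAAAAAAAHYAAAAoAAAAMAAAADAAAAABAAQAAAAAAIAEAAATCwAAEwsAABAAAAAAAAAAAAAAABEREQAiIiIAMzMzAERERABVVVUAZmZmAHd3dwCIiIgAmZmZAKqqqgC7u7sAzMzMAN3d3QDu7u4A////AHiIiIiHd3d3eIiIiIh3d3eHeIiIiIiIiIiIiId3d3d3d3eIiIiHd3d3iIiIiIiIh4iIh3d3d3d3d3d4iIiId3d4iIiIiIiIh4iId3d3d3d3d3d3eIiIh3d3iIiIiIiId4iHd3d3dmZnd3d3d4iIh3d3iIiIiIiHd4h3d3d2ZmZmZnd3d3iIiHd3eIiIiIh3d4d3d3ZmZ3d2Zmd3d3iIiHd3eIiIiId3d4d3d2dCeIiIdmZ3d3eIiId3eIiIiHd3d3d3d3d3j7qph3Znd3eIiId3d4iIh3d3d3d3dpd4jvu7qXZnd3d4iId3d4iId3d3d3d3eId3iIiKuodmd3d4iId3d4h3d3d3d3d3eYd3iHd4qpdmd3d4iIh3d4d3d3d3d3d3aXd4iHd3mphmd3d4iIh3d4d3d3d3d3d3aXd4h3d3m5hmd3d4iIh3d4d3d3d3d3d3aHd4h3d4qphmd3d4iIh3d4d3d3d3d3d3d0WLh3eIupdmd3d4iIh3d4d3d3d3d3d3dmS/qIibqYdmd3d4iId3d3d3d3d3d3d3dmV5vMy6mHZnd3d4iId3eHd3d3d3d3d3d2ZniZmZh2Znd3d4iId3eHd3d3d3d3d3d3Zmd4iHdmZ3d3eIiId3eHd3d3d3d4d3d3dmZmZmZmd3d3eIiHd3h3d3d3d3d4h3d3d3ZmZmZ3d3d3iIiHd3h3d3d3d3d4h3d3d3d3d3d3d3d4iIh3d3h3d3d3d3d3iHd3d3d3d3d3d3eIiIh3d4d3d3d3d3d3iIh3d3d3d3d3d3iIiId3eId3d3d3d3d3eIiHd3d3d3d3d4iIiHd3eHd3d3d3d3d3d3iIiHd3d3d4iIiIh3d3h3d3d3d3d3d3d3WIiIiIiIiIiIiId3d4h3d3d3d3d3d3d3Q4iIiIiIiIiIiHd3eId3d3d3d3d3d3d3dUiIiIiIiIiId3d3iHd3d3d3d3d3d3d3d2V4iIiIiIh3d3d4h3d3d3d3d3d3d3d3d3d3eIiHd3d3d3eHd3d3d3d3d3d3d3d3d3d4h3d3d3d3d4h3d3d3d3d3d3d3d3d3d3d4m4d3d3d3eHd3d3d3d3d3d3d3d3d3d3d3iLp3d3d3d3d3d3d3d3d3d3d3d3d3d3d4h3iHd3d3d3d3d3d3d3d3d3d3d3d3d3eIh3d4d3d3d3d3d3d3d3d3d3d3d4d3d3eIiHd3d3d3d3d3d3d3d3d3d3d3d4d3d3d4iHZnh3d3d3d3d3d3d3d3d3d3d3d3d3d4moZnh3d3d3d3d3d3d3d3d3d3d3d3d3d4modnd3d3d3d3d3d3d3d3d3d3d3d3d4iImodneIiHd3d3d3d3d3d3d3d3d3eIiIiIqoZneIiIiHd3d3d3d3d3d3d3d4ipiIiJqXZneIiIiIh3d3d3d3d3d3d3d3iqmYmqqHZniIiIiIiId3d3d3d3d3d3d2eKqqqqh2Z3iIiIiIiIiHd3d3d3d3d3d2Z4mZmYdmd4iIiIiIiIiId3d3d3d3d3d3Zmd3d2Zmd4iIiIiIiIiIiHd3d3d3d3dw=="/>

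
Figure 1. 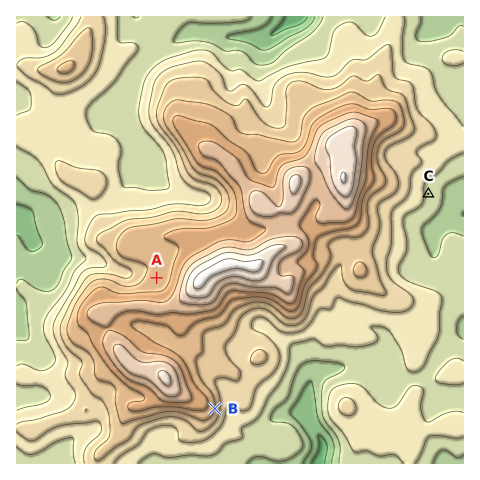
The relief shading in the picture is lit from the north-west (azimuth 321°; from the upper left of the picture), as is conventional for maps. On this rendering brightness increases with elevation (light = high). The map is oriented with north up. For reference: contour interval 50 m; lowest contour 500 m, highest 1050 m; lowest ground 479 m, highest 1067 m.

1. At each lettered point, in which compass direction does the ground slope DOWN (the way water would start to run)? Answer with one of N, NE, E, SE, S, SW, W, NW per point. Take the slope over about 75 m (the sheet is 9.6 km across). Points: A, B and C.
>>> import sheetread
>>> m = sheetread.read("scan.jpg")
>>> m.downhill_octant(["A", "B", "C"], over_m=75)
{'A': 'NW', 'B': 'E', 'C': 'E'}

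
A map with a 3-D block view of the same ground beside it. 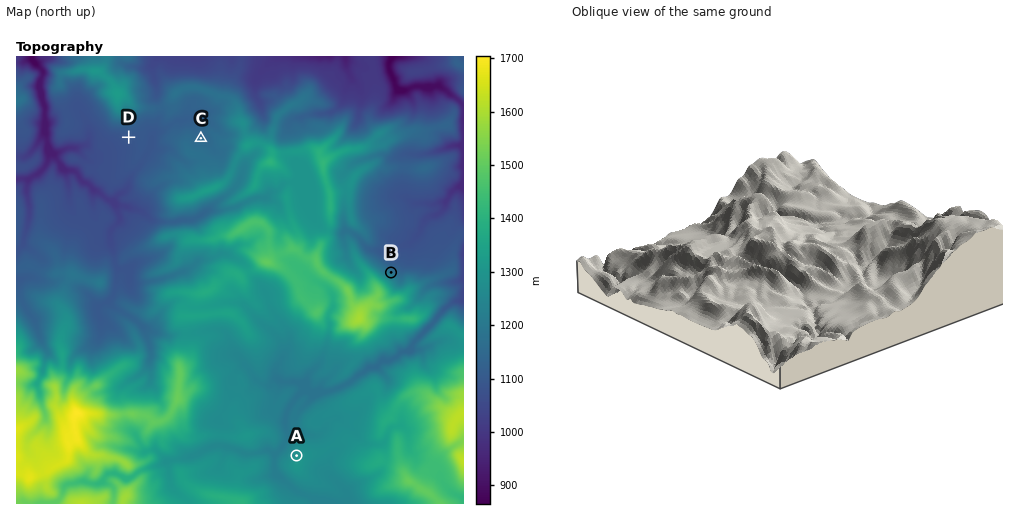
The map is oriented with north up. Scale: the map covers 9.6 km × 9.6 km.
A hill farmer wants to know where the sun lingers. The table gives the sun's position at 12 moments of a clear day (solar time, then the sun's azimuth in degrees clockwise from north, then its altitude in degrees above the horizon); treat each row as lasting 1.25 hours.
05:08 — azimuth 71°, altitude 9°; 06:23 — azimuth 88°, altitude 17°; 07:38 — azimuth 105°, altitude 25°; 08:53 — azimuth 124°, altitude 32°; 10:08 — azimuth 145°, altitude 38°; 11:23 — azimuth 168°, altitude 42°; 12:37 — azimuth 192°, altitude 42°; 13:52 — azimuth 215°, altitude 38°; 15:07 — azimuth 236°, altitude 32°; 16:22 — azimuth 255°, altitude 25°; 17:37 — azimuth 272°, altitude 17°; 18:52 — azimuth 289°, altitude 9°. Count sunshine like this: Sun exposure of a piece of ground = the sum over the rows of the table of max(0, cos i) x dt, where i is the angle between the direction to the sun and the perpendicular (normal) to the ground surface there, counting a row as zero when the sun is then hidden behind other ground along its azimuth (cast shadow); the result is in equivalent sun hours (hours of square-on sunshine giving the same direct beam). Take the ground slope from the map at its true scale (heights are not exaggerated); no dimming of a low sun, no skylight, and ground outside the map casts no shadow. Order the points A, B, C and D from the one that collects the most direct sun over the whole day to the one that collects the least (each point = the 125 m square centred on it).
D > C ≈ A > B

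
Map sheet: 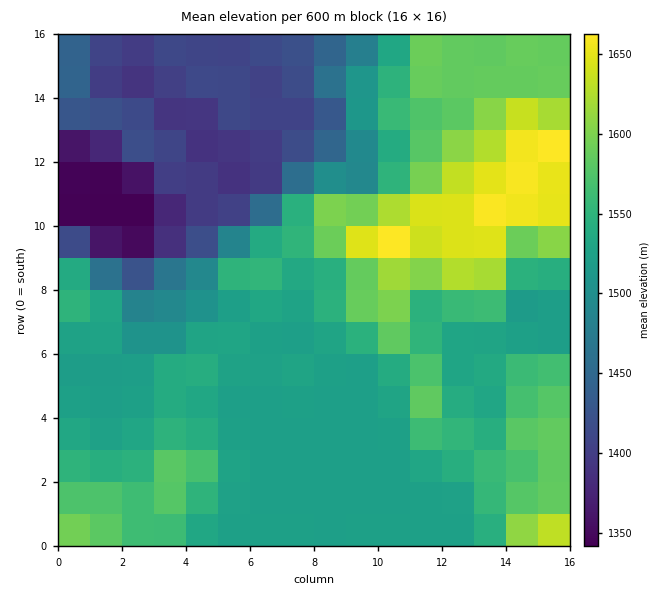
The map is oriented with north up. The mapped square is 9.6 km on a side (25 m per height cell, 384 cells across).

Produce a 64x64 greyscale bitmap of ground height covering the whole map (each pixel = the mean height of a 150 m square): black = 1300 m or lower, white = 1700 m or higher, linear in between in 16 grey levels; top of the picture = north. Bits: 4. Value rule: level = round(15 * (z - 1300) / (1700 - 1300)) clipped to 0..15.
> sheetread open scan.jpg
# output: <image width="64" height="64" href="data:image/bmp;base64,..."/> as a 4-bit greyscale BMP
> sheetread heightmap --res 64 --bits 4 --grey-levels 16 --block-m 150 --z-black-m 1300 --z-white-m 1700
<image width="64" height="64" href="data:image/bmp;base64,Qk12CAAAAAAAAHYAAAAoAAAAQAAAAEAAAAABAAQAAAAAAAAIAAATCwAAEwsAABAAAAAAAAAAAAAAABEREQAiIiIAMzMzAERERABVVVUAZmZmAHd3dwCIiIgAmZmZAKqqqgC7u7sAzMzMAN3d3QDu7u4A////ALu7u6qqqqqpmZmIiIiIiIiIiIiIiIiIiIiIiaq8zd3du7u7qqqqqqmZmIiIiIiIiIiIiIiIiIiIiIiJmrzM3d27u7uqqqqqqZmYiIiIiIiIiIiIiIiIiIiIiImau8zMzLu7u6qqqqqqmZiIiIiIiIiIiIiIiIiIiIiIiZq7vMzMu7u7qqqqqqqZmYiIiIiIiIiIiIiIiIiIiIiJmru7u7uqqruqqqqqqqmZmIiIiIiIiIiIiIiIiIiIiJmqq7u7u6qqqqqqqqu7qpmYiIiIiIiIiIiIiIiIiIiJmqqqqqq7qqqqqqqqq7u6qZiIiIiIiIiIiIiIiIiIiJmaqqqqqqqZqqqZmaqru7qpmYiIiIiIiIiIiIiIiImZmZqqqqqrupmZmZmZmqu7u6mZiIiIiIiIiIiIiIiImZmZmqqqq7u6mZmZmZmaqru6qZmIiIiIiIiIiIiIiImZmZmaqqqru7qZmZmZmZmqqqqpmIiIiIiIiIiIiIiIiZqpmZmZqru7upmZmZiZmZqqqpmYiIiIiIiIiIiIiIiZqqmZmZmqu7u6mZmYiImZmaqpmYiIiIiIiIiIiIiIiJmqqZmZmaq7u7qZmYiIiZmZmZmZiIiIiIiIiIiIiIiJmqqqmZmZqru7upmYiIiImZmZmZiIiIiIiIiIiIiIiImqu6qZmZmqu7uqmYiIiIiJmZmZmIiIiIiIiIiIiIiIiau7qZmZmaq7u6qYiIiIiIiZmZmYiIiIiIiIiIiIiIiZq7upmZmZqqqqqoiIiIiIiJmZmZiIiIiIiIiIiIiIiJmrupmZmZmaqqqqiIiIiIiImZmZmIiIiIiIiIiIiIiImau6mZmZmZqqqqqIiIiIiImZmZmZiIiIiJmZiIiIiIiZq7qZmZmZmqqqqoiIiIiIiZmaqZmYiIiImZmIiIiIiJmrqpmZmZmqqqqqiIiIiIiImZmZmZmIiImZmIiIiIiJmrupmZmZmaqqqqqIiIiIiIiImZmZmZmIiJmIiIiIiJmqu6mZmZmZqqmZmoiIiIiIiIiJmZmZmYiIiIiIiIiJmqu6mZmZmZmZmZmZiIiIiIiHeIiJmZmZiIiIiIiImZmqu7qZmZmZmZiIiIiZmZmZiHd3iIiZmZiIiIiIiZmZqqu7qZmZmZiIiIiIiJmZmZmId3eIiIiZmIiIiIiZmaqru7upmZmZmIiIiIiImZmZmYh3d4iIiIiIiIiIiZmaq7u7u6mZmZqZmIiIiIiZmZmZh3ZniIiIiIiZmIiJmaqrvMu6qZmZqqqZiIiIiJqpmYiHZmeIiHeIiZmZmJmZmqu8zLqpmZqru6mYiIiJqpmYiHdmZ4iHd4iZmZmZmZmZqrzMu6qqqru7upiIiJmqmYh3ZlVniHd4mZmpmZmZmZmau8y7uru7vMy7qYiJmaqYh2ZlVVd3d3iZqqqZmZmZmZq8zLu7vMzMzMupmImZqZh2VVREVnd3eZqqqpmZmZmZqrzMy7vMzd3dzLqYmZqZh2VEMzNFZmZ4maqqqZmZmaqrzd3MzMzd3d3cupmZqodlQzMiIzRVVWeImZqpmZmaq7zd7t3MzN3d3dy6mZq7ZlQyIiIiM0REVneImZmZmaq8zd7u7dzMzd3d3Luqq7xEMyIiIiIjMzRFVneJmaqqq8zd7u7u3d3d3d3cy7u8zCIiIiIiIiIzM0RVZniZqqq7zd3d7u7d3d3d3d3MzM3dIiIiIiIiIjNDNERWZ4maq7zMzd3d3d3d3d3u3d3d3d0iIiIiIiIiNEQzNEVWeJmrvMzMzMzd3d3d3e7t3d3d3SIiIiIiIiM0REMzREVmiaq7u7qrvMzd3d3d3u7u7t3dIiIiIiIiI0REQzMzRFVomquqmZmrvMzMzd3d7u7u3d0iIiIiIiIjRERDMzM0RVaJmZiIiJqrvMzM3d3d7u3d3SIiIiIiIjNEREMzMzNEVniIh3d4iaq7vMzd3d3u3d3dIiIiIiIjNEREMzMzMzRFZ3d3Z3eJqqu7zN3d3d3d3d0iIiIiIzREREMzMzMzREVWZmZnd4maqrvN3d3d3d3d3SIiIiIzRFVEMzMzMzNERFVWZmd3iZqqu8zMzN3d3d3dIiIiM0RVVEQzMzMzM0RERVVmd3iJmqq7zMzMzd3d3e4iIzM0RVVUQzMzMzNERERFVWZ3iImaqru7u7zN3e7u7jMzNEVVVUQzMzNERERERERVVneImZqqq7u7u83e7u7uNEREVVVVRDMzNEREREREREVWd4mZqqqqu7u7zd7t3d1EVVVVVVRDMzM0RERERERERFZ4iZqqqqqqu7vM3d3czFVVVURERDMzMzREREREREREVniJmqqqqqu7u7zMzMu7ZmVUREQzMzMzREREREREREVWeJmaqqqru7u7vMy7u7tmVURDMzMzM0REREREREREVWZ4iZmqu7u7u7u7u7u7u2ZVRDMzMzREREREREREREVWZ3iImaq7u7u7u7u7u7u7ZlVEMzMzRERERUREREREVWZ3iIiJqru7u7u7u7u7u7tmVUQzMzRERERERERERERVZnd3iImqu7u7u7u7u7u7u2ZVVEMzRERERERERERERFVmZ3d3iZq7u7u7u7u7u7u7ZlVUQzREREREREREREREVVVmZ3eImru7u7u7u7u7u7tVVVRENERERERERERERERFVVZmd3iaq7u7u7u7u7u7u1VVVEREREREREREREVURERVVmZ3eJqru7u7u7u7u7u7"/>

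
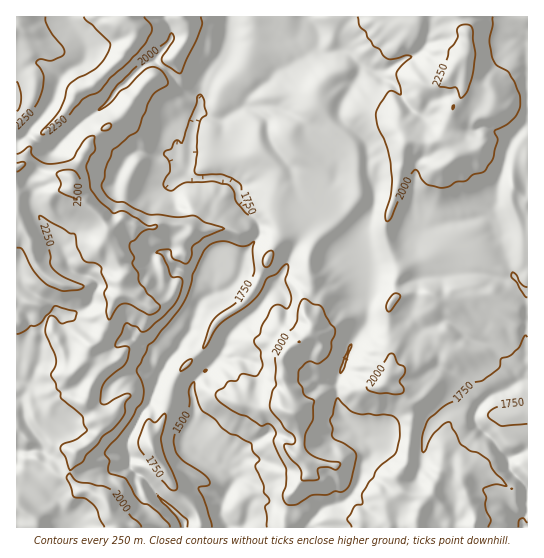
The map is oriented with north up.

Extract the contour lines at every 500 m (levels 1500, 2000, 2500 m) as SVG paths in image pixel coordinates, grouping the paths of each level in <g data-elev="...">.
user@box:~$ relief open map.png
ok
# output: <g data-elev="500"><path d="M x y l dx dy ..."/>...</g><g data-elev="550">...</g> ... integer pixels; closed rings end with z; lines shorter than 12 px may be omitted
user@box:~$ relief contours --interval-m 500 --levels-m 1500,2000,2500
<g data-elev="1500"><path d="M181 527l-5-10-14-15-1-4 26 21 0 8"/><path d="M212 527l-6-21-8-17 1-2 10-2 0-4-5-7-23-16-5-5-2-10 2-13 12-19 2-9-1-12 2-6 3-2 2 12 6 16 13 9 7 9 7 5 8 2 14 8 2 8 6 7 0 3-3 4-1 2 8 18 1 8 5 8-4 6 2 10 0 10"/><path d="M518 527l1-6 2-2 2-1 4 5"/></g><g data-elev="2000"><path d="M141 527l-2-4-8-6-10-12-5-10-5-5-8-4-25-4-4-3-4-6-1 1-2 4 4 9 2 8 2 2 11 2 7 6 4 5 3 9 4 8"/><path d="M301 479l2 2 15-1 1-2-1-8 1-2 10-1 6 3 3-1 2-4-2-3-11-1-13-5-7-5-2-5 0-12 8-15 1-18-10-7-2-7-4-5 1-11 8-9 4-1 7 3 9-7 4-7 0-8 4-11-13-24-3-2-6-1-8-5-3 1-3 5-2 17-3 5-7 6-11 21-1 24 1 7-4 6-2 14 2 6 13 18 9 8 0 6-9 1-1 3 6 11 10 11z"/><path d="M392 394l8 0 3-2 1-3-4-8 4-7 1-4-2-4-5-2-4-9-3-2-2 2-10 12-3 10-9 10 2 3 6 3z"/><path d="M17 334l8-3 5-5 5 0 5-3 15-17 20 5 2 2-3 7-11 3-2 0-7-7-4 0-5 14 11 29 0 6-5 9 0 3 5 6 1 6 4 4 0 5 21 17 2 10 3 5-9 8-15 6-2 3 0 3 5 8 4 12 12-8 5-8 10-9 6-9 12-9 10-13 0-11 5-6 0-3-5 0-20 11-4-2-1-2 2-12 3-7 18-16 5-7 1-12-4-1-8 1-2-1 10-22 2-1 10 4 5 5 4-1 20-17 8-9 5-9 3-11 0-6-3-2-8-1-8-19-7-4 4-3 10 0 2 7 2 2 11 5 2-1 4-6 1-8 2-4 11-8 19-8-19-7-11-6-17 1-30-3-22-12-8 0-6-3-5-4-5-9 3-8 2-9 7-19 16-14 8-5 15-34 3-5 12-7 0-6-4-6-5-5-5-1-6 1-18 18-9 5-10 12-12 7 9-9 10-16 22-22 27-21 5-9 2 2 1 4-12 18 0 4 3 4 13 8 3 0 20-46 1-4-1-6"/><path d="M388 311l3-1 8-11 1-2-1-3-5 0-5 6-3 6z"/><path d="M264 266l3 1 3-2 3-8 0-6-4 0-5 4-1 6z"/><path d="M358 17l2 10 5 4 2 6 7 9 5 3 6 8 5 2 16-4 6 2-10 8-6 8 4 14 1 8-8-4-4 1-9 11-4 10 2 13 9 20 4 17 1 16-1 12-6 24 1 6 1 0 4-3 18-41 6-7 3 1 4 8 4 5 16 4 7-1 8-5 9-1 7-6 12-4 8-12 4-17 0-4-3-7 14-8 9-9 3-7 0-9-5-16-7-11-12-6-4-8-3-16 4-15 0-9"/></g><g data-elev="2500"><path d="M80 201l4 0-5-7 2-11-4-10-3-2-5-1-7 0-5 3 0 2 4 8-2 8z"/><path d="M17 172l6-5 2-4-2-1-6 1"/></g>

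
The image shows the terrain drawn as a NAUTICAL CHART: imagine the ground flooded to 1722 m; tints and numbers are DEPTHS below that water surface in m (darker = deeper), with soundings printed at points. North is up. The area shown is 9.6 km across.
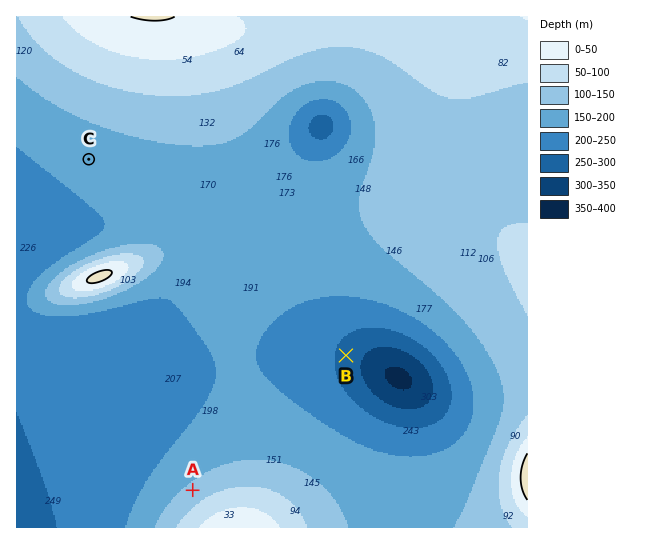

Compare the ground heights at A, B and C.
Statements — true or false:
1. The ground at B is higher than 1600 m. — false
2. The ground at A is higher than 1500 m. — true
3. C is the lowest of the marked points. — false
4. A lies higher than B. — true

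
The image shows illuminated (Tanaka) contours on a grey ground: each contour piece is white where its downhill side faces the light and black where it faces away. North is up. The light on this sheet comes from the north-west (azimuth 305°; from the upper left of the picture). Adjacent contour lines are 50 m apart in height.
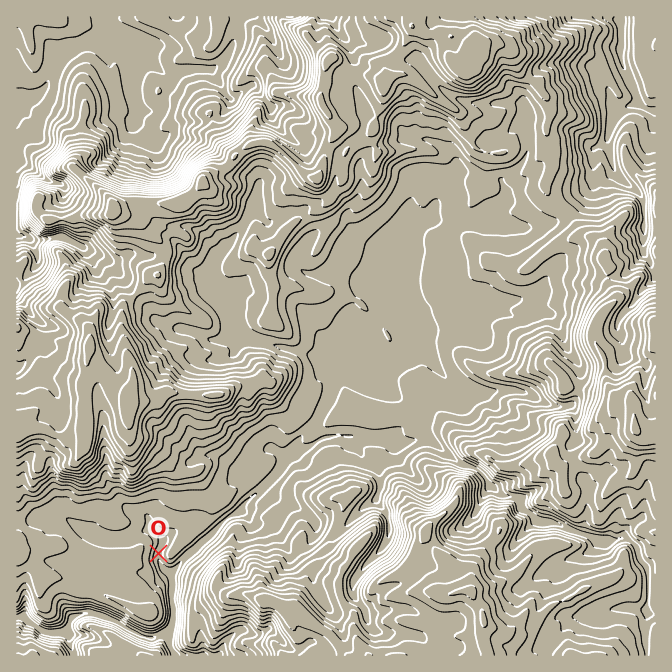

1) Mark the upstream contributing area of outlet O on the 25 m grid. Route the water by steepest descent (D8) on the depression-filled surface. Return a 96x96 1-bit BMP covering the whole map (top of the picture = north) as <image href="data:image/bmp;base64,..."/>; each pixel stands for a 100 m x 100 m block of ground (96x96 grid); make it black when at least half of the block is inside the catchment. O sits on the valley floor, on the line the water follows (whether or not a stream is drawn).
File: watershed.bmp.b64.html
<image width="96" height="96" href="data:image/bmp;base64,Qk2+BAAAAAAAAD4AAAAoAAAAYAAAAGAAAAABAAEAAAAAAIAEAAATCwAAEwsAAAIAAAAAAAAA////AAAAAAAAAAAAAAAAAAAAAAAAAAAAAAAAAAAAAAAAAAAAAAAAAAAAAAAAAAAAAAAAAAAAAAAAAAAAAAAAAAAAAAAAAAAAAAAAAAAAAAAAAAAAAAAAAAAAAAAAAAAAAAAAAAAAAAAAAAAAAAAAAAAAAAAAAAAAAAAAAAAAAAAAAAAAAAAAAAAAAAAAAAAAAAAAAAAAAAAAAAAAAAAAAAAAAAAAAAAAAAAAAAAAAAAAP4AAAAAAAAAAAAAAf8YAAAAAAAAAAAD5//8AAAAAAAAAAAD///+AAAAAAAAAAAD////AAAAAAAAAAAD////gAAAAAAAAAAD////wAAAAAAAAAAD////4AAAAAAAAAAD////8AAAAAAAAAAD////4AAAAAAAAAAD////4AAAAAAAAAAD////wAAAAAAAAAAD////wAAAAAAAAAAD////gAAAAAAAAAAD///4AAAAAAAAAAAD///wAAAAAAAAAAAD///gAAAAAAAAAAAD///AAAAAAAAAAAAD//+AAAAAAAAAAAAB4P4AAAAAAAAAAAAAAP4AAAAAAAAAAAAAAP4AAAAAAAAAAAAAAP4AAAAAAAAAAAAAAP4AAAAAAAAAAAAAAP4AAAAAAAAAAAAAAPwAAAAAAAAAAAAAAPAAAAAAAAAAAAAAAPAAAAAAAAAAAAAAAHAAAAAAAAAAAAAAAGAAAAAAAAAAAAAAAEAAAAAAAAAAAAAAAAAAAAAAAAAAAAAAAAAAAAAAAAAAAAAAAAAAAAAAAAAAAAAAAAAAAAAAAAAAAAAAAAAAAAAAAAAAAAAAAAAAAAAAAAAAAAAAAAAAAAAAAAAAAAAAAAAAAAAAAAAAAAAAAAAAAAAAAAAAAAAAAAAAAAAAAAAAAAAAAAAAAAAAAAAAAAAAAAAAAAAAAAAAAAAAAAAAAAAAAAAAAAAAAAAAAAAAAAAAAAAAAAAAAAAAAAAAAAAAAAAAAAAAAAAAAAAAAAAAAAAAAAAAAAAAAAAAAAAAAAAAAAAAAAAAAAAAAAAAAAAAAAAAAAAAAAAAAAAAAAAAAAAAAAAAAAAAAAAAAAAAAAAAAAAAAAAAAAAAAAAAAAAAAAAAAAAAAAAAAAAAAAAAAAAAAAAAAAAAAAAAAAAAAAAAAAAAAAAAAAAAAAAAAAAAAAAAAAAAAAAAAAAAAAAAAAAAAAAAAAAAAAAAAAAAAAAAAAAAAAAAAAAAAAAAAAAAAAAAAAAAAAAAAAAAAAAAAAAAAAAAAAAAAAAAAAAAAAAAAAAAAAAAAAAAAAAAAAAAAAAAAAAAAAAAAAAAAAAAAAAAAAAAAAAAAAAAAAAAAAAAAAAAAAAAAAAAAAAAAAAAAAAAAAAAAAAAAAAAAAAAAAAAAAAAAAAAAAAAAAAAAAAAAAAAAAAAAAAAAAAAAAAAAAAAAAAAAAAAAAAAAAAAAAAAAAAAAAAAAAAAAAAAAAAAAAAAAAAAAAAAAAAAAAAAAAAAAAAAAAAAAAAAAAAAAAAAAAAAAAAAAAAAAAAAAAAAAAAAAAAAAAAAAAAAAAAA="/>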